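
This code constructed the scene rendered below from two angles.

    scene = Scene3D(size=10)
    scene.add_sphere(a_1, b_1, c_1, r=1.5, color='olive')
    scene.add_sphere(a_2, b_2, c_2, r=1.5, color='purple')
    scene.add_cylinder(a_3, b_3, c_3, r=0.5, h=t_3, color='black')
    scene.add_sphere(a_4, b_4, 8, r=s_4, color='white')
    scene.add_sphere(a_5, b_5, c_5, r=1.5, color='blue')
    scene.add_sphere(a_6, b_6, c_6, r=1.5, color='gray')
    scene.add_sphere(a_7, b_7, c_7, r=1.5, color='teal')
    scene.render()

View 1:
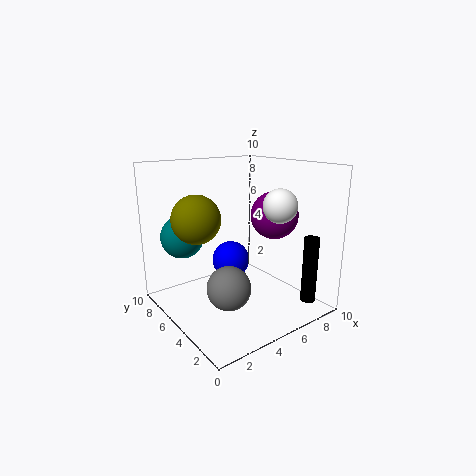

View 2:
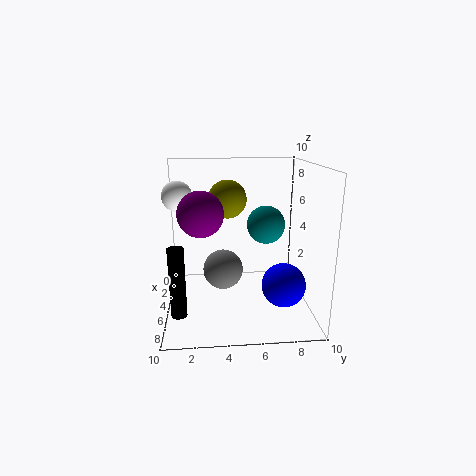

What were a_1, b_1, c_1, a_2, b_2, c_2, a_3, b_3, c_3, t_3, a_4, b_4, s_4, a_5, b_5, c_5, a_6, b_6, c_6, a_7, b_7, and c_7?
a_1 = 1.5; b_1 = 4.5; c_1 = 7; a_2 = 6; b_2 = 2.5; c_2 = 7; a_3 = 8; b_3 = 1; c_3 = 1; t_3 = 4.5; a_4 = 5; b_4 = 1; s_4 = 1; a_5 = 6.5; b_5 = 8; c_5 = 2; a_6 = 3.5; b_6 = 4; c_6 = 2; a_7 = 2; b_7 = 7.5; c_7 = 5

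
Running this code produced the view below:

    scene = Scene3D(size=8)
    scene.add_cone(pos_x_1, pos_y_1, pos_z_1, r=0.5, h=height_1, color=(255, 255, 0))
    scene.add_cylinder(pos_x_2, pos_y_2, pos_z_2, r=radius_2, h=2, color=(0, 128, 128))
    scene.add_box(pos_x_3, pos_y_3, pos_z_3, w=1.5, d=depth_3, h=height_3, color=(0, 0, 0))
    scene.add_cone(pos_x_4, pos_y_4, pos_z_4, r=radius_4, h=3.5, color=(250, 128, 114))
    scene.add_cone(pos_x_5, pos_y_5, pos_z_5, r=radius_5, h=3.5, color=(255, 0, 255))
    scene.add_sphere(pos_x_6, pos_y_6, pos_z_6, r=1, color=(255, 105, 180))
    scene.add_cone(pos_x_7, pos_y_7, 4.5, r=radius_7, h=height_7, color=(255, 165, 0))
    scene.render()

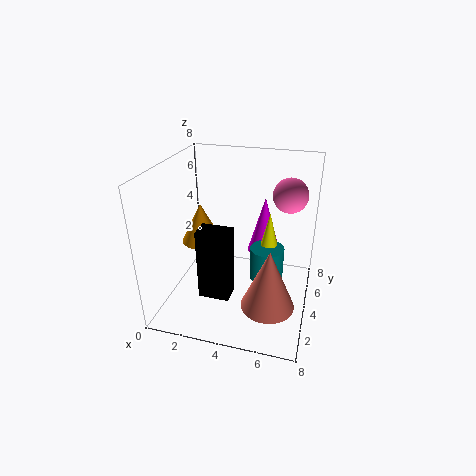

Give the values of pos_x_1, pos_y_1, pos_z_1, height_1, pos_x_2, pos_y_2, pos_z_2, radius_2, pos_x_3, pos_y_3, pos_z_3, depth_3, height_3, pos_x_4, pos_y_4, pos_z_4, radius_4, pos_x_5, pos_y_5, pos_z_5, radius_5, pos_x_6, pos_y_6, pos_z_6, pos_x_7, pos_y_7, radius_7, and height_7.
pos_x_1 = 5.5; pos_y_1 = 5.5; pos_z_1 = 3; height_1 = 2; pos_x_2 = 5.5; pos_y_2 = 5; pos_z_2 = 1; radius_2 = 1; pos_x_3 = 3; pos_y_3 = 0.5; pos_z_3 = 2.5; depth_3 = 1; height_3 = 3.5; pos_x_4 = 6; pos_y_4 = 3; pos_z_4 = 0.5; radius_4 = 1.5; pos_x_5 = 5; pos_y_5 = 6.5; pos_z_5 = 2; radius_5 = 1; pos_x_6 = 6.5; pos_y_6 = 6; pos_z_6 = 6; pos_x_7 = 2.5; pos_y_7 = 2.5; radius_7 = 1; height_7 = 2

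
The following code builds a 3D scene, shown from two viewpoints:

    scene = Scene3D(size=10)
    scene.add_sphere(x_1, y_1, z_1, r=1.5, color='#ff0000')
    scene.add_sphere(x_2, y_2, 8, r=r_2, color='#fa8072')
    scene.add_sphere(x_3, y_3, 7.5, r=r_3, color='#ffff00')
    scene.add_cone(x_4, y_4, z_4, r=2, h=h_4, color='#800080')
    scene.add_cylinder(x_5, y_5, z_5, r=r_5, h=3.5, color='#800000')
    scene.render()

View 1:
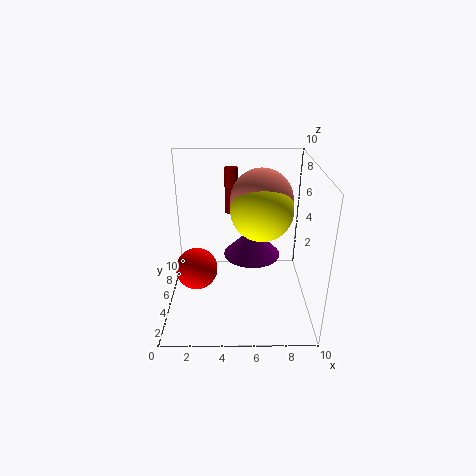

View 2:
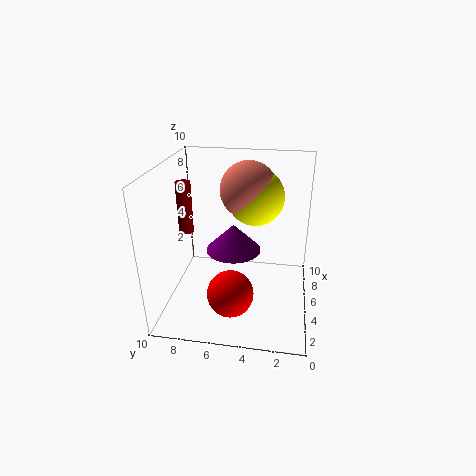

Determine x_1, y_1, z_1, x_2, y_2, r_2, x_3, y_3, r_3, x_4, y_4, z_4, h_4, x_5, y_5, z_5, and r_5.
x_1 = 2; y_1 = 5; z_1 = 2.5; x_2 = 6.5; y_2 = 4.5; r_2 = 2; x_3 = 6.5; y_3 = 4; r_3 = 2; x_4 = 6; y_4 = 5.5; z_4 = 3.5; h_4 = 2; x_5 = 4.5; y_5 = 8.5; z_5 = 5.5; r_5 = 0.5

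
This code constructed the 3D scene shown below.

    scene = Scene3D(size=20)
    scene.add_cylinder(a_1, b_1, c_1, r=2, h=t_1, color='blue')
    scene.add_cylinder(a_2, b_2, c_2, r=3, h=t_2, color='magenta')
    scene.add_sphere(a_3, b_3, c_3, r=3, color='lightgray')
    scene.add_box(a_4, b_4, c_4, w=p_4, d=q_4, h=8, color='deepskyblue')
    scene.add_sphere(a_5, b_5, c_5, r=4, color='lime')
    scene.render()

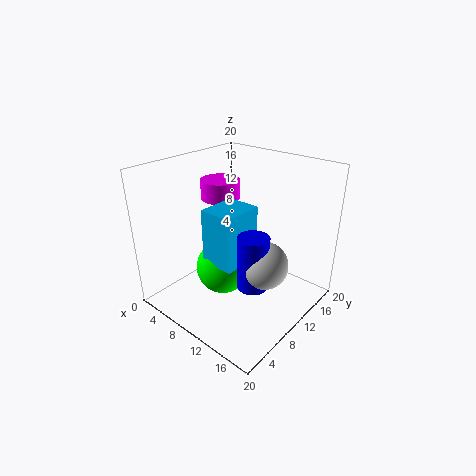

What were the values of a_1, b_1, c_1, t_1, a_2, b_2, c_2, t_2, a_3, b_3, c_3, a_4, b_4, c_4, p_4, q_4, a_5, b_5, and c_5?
a_1 = 15
b_1 = 7
c_1 = 6
t_1 = 7
a_2 = 3
b_2 = 14
c_2 = 13
t_2 = 3
a_3 = 16
b_3 = 8
c_3 = 9
a_4 = 6
b_4 = 7
c_4 = 6
p_4 = 5
q_4 = 6
a_5 = 7
b_5 = 10
c_5 = 4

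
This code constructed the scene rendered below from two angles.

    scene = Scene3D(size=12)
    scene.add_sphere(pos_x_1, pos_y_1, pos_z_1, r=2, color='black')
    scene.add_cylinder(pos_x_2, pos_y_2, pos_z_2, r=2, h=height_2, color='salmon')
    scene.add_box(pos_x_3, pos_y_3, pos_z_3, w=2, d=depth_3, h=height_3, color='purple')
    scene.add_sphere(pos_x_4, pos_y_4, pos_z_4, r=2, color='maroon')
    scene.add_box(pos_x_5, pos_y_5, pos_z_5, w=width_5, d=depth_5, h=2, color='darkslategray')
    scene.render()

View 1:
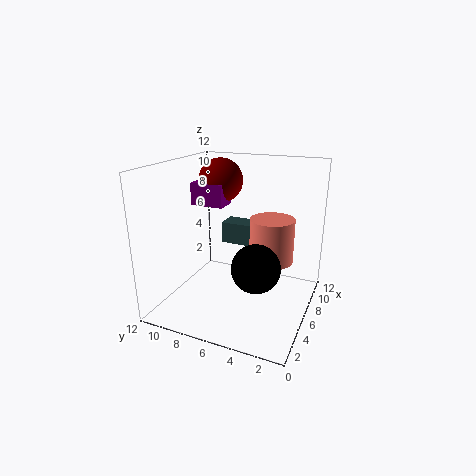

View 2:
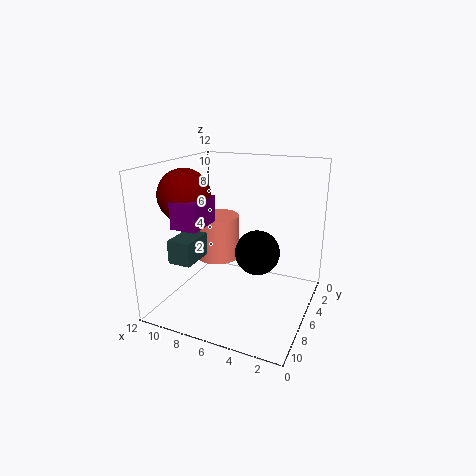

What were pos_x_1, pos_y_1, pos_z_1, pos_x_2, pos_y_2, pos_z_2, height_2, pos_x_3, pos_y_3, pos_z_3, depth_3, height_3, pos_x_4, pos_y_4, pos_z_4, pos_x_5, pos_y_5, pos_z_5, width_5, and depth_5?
pos_x_1 = 5, pos_y_1 = 4, pos_z_1 = 4, pos_x_2 = 9, pos_y_2 = 4, pos_z_2 = 3, height_2 = 4, pos_x_3 = 7, pos_y_3 = 8, pos_z_3 = 8, depth_3 = 3, height_3 = 2, pos_x_4 = 9, pos_y_4 = 9, pos_z_4 = 10, pos_x_5 = 9, pos_y_5 = 6, pos_z_5 = 4, width_5 = 2, depth_5 = 3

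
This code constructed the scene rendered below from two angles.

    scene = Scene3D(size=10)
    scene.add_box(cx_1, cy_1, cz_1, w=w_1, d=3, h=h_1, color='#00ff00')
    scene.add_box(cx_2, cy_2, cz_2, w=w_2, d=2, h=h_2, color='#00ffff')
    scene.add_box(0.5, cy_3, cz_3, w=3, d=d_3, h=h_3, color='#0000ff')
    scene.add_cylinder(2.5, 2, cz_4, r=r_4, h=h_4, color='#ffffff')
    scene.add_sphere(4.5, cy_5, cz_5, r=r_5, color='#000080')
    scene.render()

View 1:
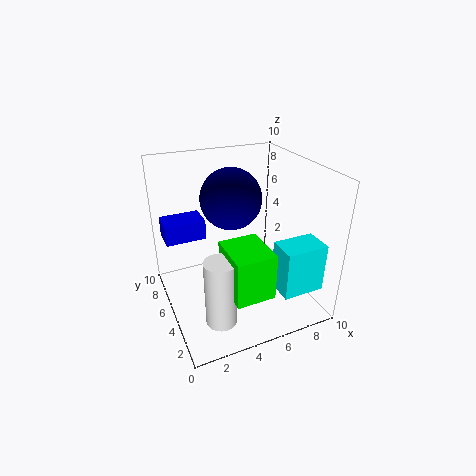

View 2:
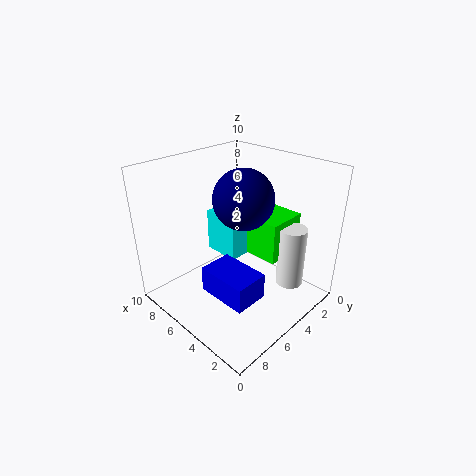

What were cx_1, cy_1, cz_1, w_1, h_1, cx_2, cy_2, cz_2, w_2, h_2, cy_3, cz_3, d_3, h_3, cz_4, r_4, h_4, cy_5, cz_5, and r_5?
cx_1 = 3; cy_1 = 0.5; cz_1 = 3; w_1 = 2.5; h_1 = 3; cx_2 = 7; cy_2 = 1.5; cz_2 = 1.5; w_2 = 3; h_2 = 3.5; cy_3 = 7.5; cz_3 = 4; d_3 = 2; h_3 = 1.5; cz_4 = 1; r_4 = 1; h_4 = 4.5; cy_5 = 5; cz_5 = 8; r_5 = 2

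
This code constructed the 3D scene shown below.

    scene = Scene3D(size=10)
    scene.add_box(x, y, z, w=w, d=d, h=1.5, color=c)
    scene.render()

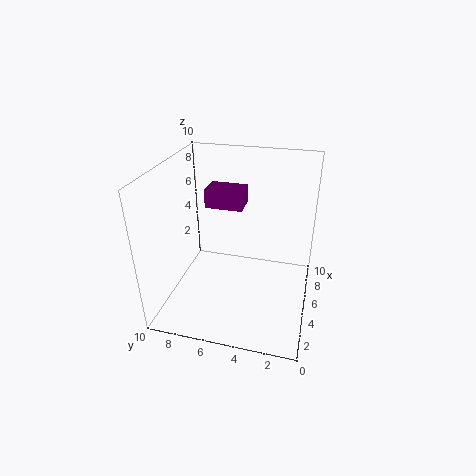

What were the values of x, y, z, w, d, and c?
x = 8, y = 5.5, z = 5.5, w = 2, d = 3, c = 'purple'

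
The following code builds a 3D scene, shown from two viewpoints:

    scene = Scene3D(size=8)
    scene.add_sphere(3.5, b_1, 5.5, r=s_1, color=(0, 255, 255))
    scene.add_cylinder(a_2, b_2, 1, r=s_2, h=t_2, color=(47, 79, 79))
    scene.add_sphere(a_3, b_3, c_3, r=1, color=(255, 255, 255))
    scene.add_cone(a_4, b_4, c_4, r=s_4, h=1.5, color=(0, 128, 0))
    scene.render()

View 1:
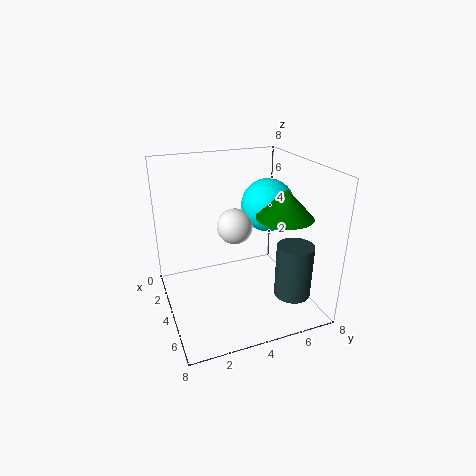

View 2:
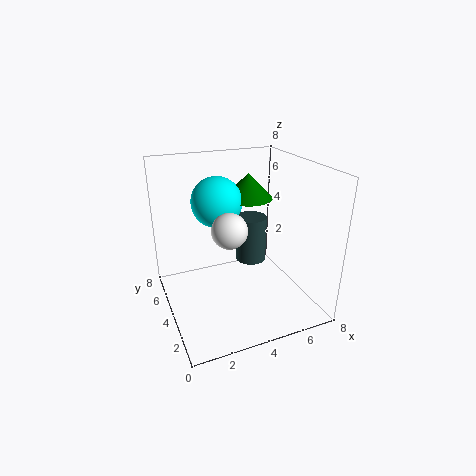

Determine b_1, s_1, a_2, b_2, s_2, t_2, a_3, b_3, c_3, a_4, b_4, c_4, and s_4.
b_1 = 6
s_1 = 1.5
a_2 = 6
b_2 = 6.5
s_2 = 1
t_2 = 3
a_3 = 3.5
b_3 = 4
c_3 = 4.5
a_4 = 5.5
b_4 = 6
c_4 = 5.5
s_4 = 1.5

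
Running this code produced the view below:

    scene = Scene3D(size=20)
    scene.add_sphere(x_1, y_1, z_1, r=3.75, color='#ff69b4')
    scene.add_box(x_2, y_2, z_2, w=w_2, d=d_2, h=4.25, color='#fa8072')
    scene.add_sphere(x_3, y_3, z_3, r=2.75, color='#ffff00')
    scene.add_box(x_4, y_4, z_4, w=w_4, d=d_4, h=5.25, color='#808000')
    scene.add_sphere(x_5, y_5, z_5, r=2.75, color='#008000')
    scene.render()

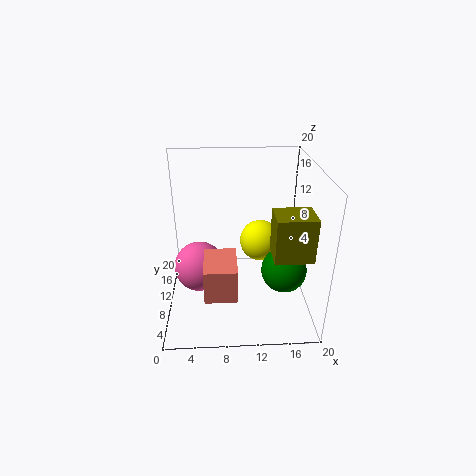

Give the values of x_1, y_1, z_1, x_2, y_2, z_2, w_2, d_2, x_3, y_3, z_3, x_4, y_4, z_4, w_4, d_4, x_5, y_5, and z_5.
x_1 = 4.25, y_1 = 12.25, z_1 = 4, x_2 = 5.5, y_2 = 1, z_2 = 6.25, w_2 = 4, d_2 = 5.5, x_3 = 13, y_3 = 9.25, z_3 = 10, x_4 = 13.5, y_4 = 0.5, z_4 = 11.75, w_4 = 4.5, d_4 = 3.75, x_5 = 15.25, y_5 = 3.5, z_5 = 9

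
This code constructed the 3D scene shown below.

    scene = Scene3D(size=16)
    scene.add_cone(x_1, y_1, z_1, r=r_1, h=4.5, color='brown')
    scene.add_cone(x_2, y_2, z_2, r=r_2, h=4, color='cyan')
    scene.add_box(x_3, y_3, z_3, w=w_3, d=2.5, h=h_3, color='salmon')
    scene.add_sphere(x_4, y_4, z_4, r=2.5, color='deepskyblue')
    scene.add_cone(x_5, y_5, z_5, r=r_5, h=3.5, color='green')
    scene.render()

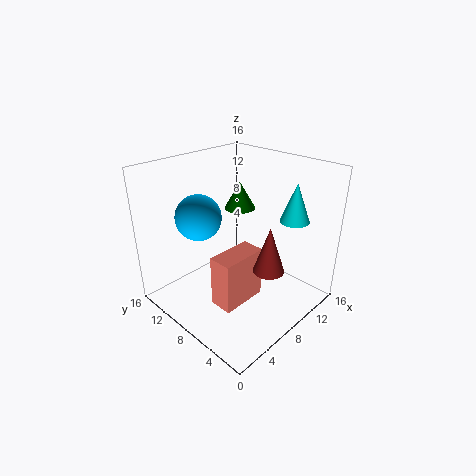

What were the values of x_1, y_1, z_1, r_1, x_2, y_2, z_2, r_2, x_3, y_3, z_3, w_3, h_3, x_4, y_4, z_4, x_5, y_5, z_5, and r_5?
x_1 = 6
y_1 = 2
z_1 = 7.5
r_1 = 1.5
x_2 = 10.5
y_2 = 2.5
z_2 = 11
r_2 = 1.5
x_3 = 3
y_3 = 4.5
z_3 = 2.5
w_3 = 5
h_3 = 5.5
x_4 = 5
y_4 = 11
z_4 = 10.5
x_5 = 13.5
y_5 = 13
z_5 = 8.5
r_5 = 2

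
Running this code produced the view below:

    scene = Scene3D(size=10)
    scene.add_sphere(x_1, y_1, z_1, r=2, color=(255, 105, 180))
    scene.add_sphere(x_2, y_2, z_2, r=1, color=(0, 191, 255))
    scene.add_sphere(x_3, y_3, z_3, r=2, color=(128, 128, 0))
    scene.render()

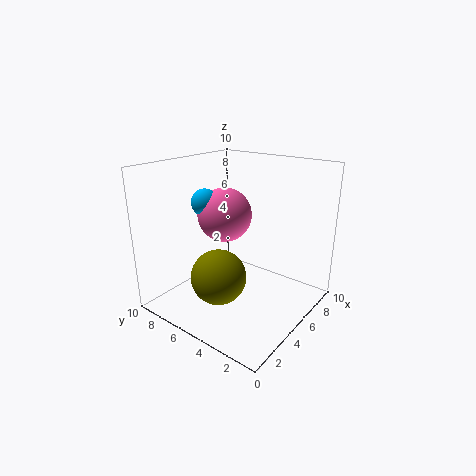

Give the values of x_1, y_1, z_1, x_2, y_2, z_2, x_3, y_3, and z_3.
x_1 = 6
y_1 = 7
z_1 = 6
x_2 = 5
y_2 = 8
z_2 = 7
x_3 = 4
y_3 = 6
z_3 = 2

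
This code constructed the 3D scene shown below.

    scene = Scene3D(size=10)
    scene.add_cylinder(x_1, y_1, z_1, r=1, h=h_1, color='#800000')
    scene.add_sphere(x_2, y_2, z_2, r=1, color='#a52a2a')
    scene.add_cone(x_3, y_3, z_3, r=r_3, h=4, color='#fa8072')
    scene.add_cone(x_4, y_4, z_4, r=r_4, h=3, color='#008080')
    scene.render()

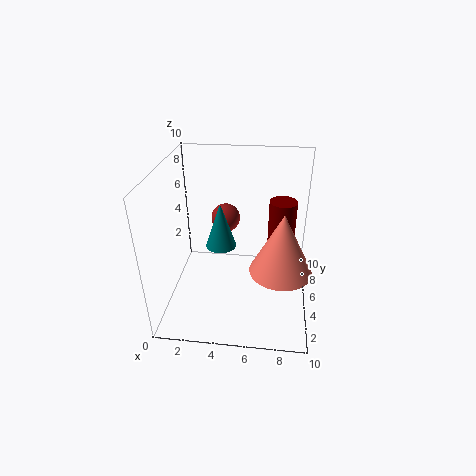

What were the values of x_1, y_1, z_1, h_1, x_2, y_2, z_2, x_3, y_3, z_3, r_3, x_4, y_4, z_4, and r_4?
x_1 = 8; y_1 = 7; z_1 = 3; h_1 = 4; x_2 = 4; y_2 = 6; z_2 = 6; x_3 = 8; y_3 = 3; z_3 = 4; r_3 = 2; x_4 = 4; y_4 = 4; z_4 = 5; r_4 = 1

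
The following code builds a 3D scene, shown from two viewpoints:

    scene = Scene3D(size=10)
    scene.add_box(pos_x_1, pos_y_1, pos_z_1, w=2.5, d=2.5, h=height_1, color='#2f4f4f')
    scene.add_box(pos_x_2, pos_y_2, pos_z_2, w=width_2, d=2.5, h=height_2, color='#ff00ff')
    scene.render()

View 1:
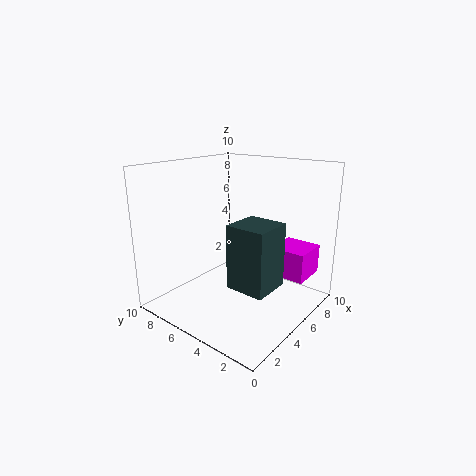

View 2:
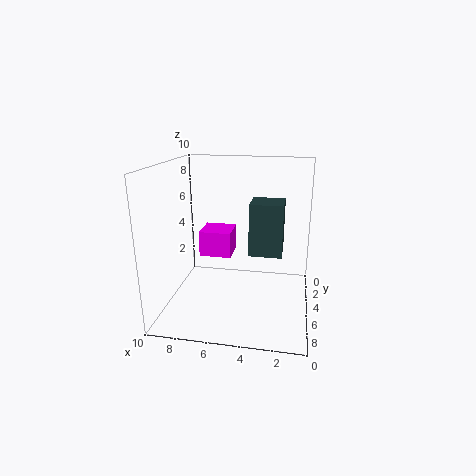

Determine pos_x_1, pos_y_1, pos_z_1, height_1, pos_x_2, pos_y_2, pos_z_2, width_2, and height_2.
pos_x_1 = 2, pos_y_1 = 1, pos_z_1 = 3, height_1 = 4, pos_x_2 = 6, pos_y_2 = 0.5, pos_z_2 = 2.5, width_2 = 2.5, height_2 = 2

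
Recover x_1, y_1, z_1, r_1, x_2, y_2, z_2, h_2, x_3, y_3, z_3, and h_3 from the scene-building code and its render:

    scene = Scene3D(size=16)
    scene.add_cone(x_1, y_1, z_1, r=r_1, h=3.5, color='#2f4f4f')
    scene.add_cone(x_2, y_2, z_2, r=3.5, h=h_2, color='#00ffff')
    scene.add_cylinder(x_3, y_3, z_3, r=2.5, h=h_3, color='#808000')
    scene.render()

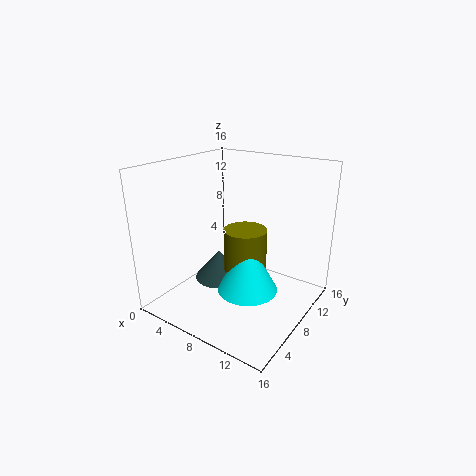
x_1 = 4.5
y_1 = 9
z_1 = 1.5
r_1 = 3
x_2 = 9
y_2 = 8.5
z_2 = 1.5
h_2 = 6.5
x_3 = 8
y_3 = 9.5
z_3 = 3.5
h_3 = 5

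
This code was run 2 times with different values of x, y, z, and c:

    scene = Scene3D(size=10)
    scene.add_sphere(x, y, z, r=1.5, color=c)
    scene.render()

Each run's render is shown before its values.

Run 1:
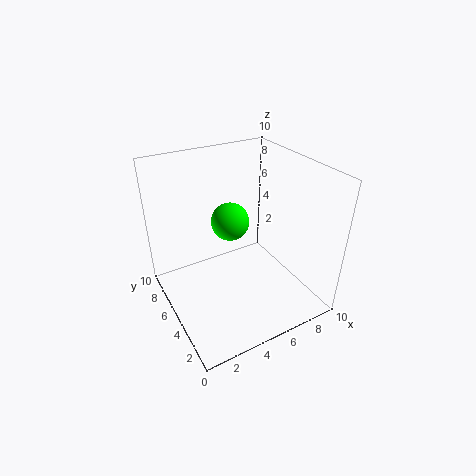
x = 6, y = 8, z = 4.5, c = 'lime'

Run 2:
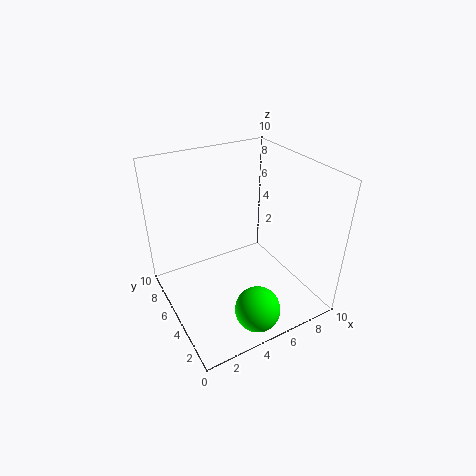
x = 4.5, y = 1.5, z = 1.5, c = 'lime'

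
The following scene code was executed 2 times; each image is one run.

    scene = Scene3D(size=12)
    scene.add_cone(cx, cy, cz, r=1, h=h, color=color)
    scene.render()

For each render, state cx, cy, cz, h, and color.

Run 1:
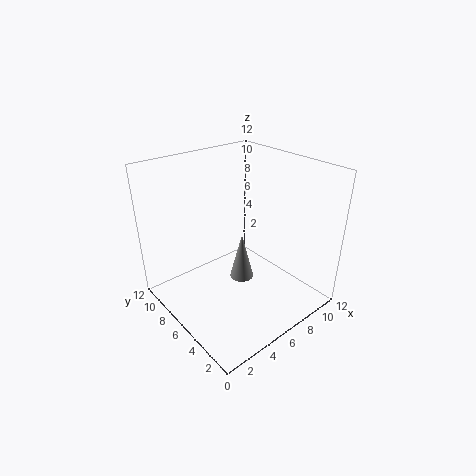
cx = 6, cy = 5.5, cz = 2.5, h = 4, color = 'gray'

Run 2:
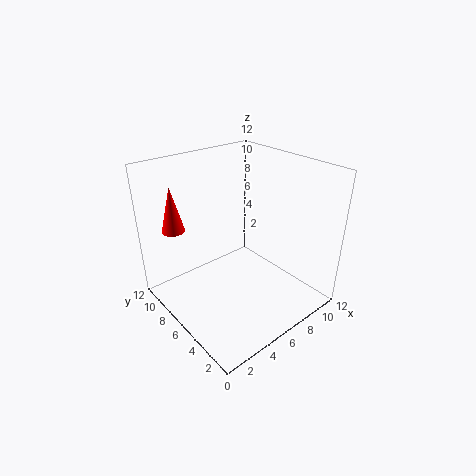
cx = 2.5, cy = 10.5, cz = 6, h = 4, color = 'red'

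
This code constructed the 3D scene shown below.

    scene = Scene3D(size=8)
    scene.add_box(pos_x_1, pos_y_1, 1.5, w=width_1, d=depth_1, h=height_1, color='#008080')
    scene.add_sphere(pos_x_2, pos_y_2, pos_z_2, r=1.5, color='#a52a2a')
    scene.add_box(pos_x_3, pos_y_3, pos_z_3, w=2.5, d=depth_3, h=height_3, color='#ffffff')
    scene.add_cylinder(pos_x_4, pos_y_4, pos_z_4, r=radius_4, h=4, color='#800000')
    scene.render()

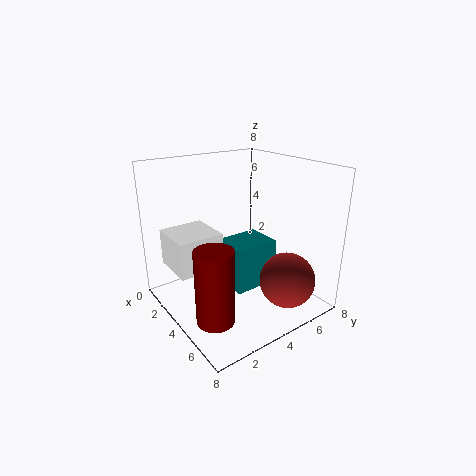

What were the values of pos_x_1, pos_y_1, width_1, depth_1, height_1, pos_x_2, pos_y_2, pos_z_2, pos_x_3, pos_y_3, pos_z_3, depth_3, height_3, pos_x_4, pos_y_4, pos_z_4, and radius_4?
pos_x_1 = 3.5, pos_y_1 = 3, width_1 = 2, depth_1 = 2.5, height_1 = 2.5, pos_x_2 = 6.5, pos_y_2 = 5.5, pos_z_2 = 2, pos_x_3 = 1.5, pos_y_3 = 0.5, pos_z_3 = 2.5, depth_3 = 2.5, height_3 = 2, pos_x_4 = 5.5, pos_y_4 = 1.5, pos_z_4 = 0.5, radius_4 = 1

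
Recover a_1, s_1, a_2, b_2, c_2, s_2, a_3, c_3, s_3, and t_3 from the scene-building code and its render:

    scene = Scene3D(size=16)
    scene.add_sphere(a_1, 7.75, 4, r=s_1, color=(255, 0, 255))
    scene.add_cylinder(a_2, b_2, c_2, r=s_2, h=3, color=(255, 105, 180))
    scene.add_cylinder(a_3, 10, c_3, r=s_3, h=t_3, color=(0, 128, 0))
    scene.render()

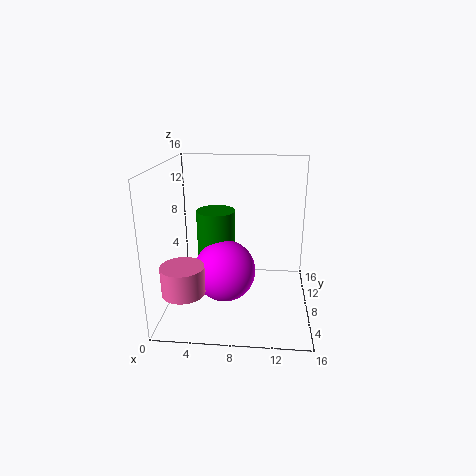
a_1 = 6.5; s_1 = 3.5; a_2 = 2.75; b_2 = 3.5; c_2 = 3.5; s_2 = 2.25; a_3 = 5.25; c_3 = 3.25; s_3 = 2.25; t_3 = 7.25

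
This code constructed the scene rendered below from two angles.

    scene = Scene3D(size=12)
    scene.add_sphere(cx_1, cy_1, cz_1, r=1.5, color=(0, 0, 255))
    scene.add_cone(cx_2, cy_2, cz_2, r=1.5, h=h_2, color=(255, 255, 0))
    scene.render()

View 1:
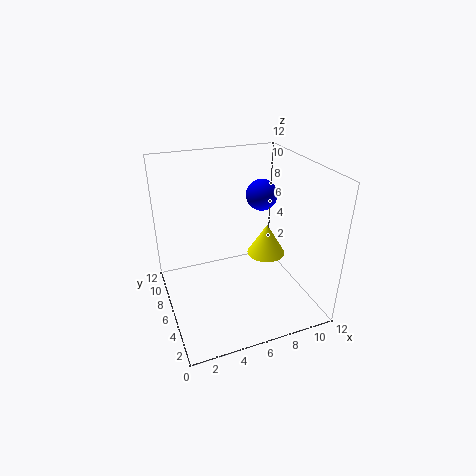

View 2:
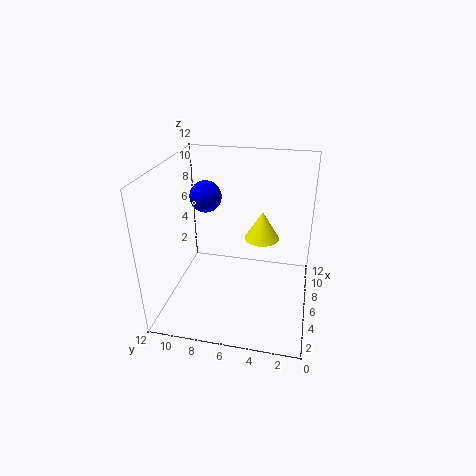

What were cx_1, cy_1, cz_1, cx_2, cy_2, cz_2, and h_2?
cx_1 = 10; cy_1 = 10; cz_1 = 7.75; cx_2 = 7.75; cy_2 = 4.25; cz_2 = 5.25; h_2 = 2.5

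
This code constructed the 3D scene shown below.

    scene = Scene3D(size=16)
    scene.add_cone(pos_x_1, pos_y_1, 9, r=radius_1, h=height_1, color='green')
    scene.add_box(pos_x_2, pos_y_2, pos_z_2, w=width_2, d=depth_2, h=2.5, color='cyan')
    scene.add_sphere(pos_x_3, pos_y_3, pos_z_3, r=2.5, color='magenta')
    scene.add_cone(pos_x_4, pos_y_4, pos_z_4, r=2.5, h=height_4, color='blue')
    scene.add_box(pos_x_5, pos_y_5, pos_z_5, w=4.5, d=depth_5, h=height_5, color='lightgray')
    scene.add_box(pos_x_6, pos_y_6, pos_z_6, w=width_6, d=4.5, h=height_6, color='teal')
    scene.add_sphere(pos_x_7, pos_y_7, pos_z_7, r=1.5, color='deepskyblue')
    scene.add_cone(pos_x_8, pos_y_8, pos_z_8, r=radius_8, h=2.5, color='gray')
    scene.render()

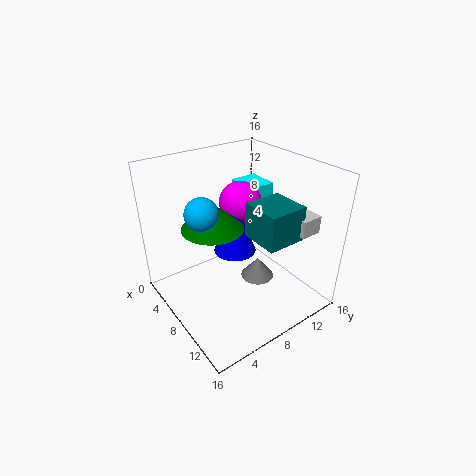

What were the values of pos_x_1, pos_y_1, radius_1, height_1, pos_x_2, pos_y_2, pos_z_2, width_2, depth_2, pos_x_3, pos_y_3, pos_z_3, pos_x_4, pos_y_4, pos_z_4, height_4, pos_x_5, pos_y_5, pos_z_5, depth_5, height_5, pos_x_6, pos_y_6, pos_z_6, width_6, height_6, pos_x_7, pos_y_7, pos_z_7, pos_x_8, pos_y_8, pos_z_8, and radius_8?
pos_x_1 = 6
pos_y_1 = 6
radius_1 = 3.5
height_1 = 3
pos_x_2 = 0.5
pos_y_2 = 12.5
pos_z_2 = 9
width_2 = 4
depth_2 = 3.5
pos_x_3 = 5
pos_y_3 = 10.5
pos_z_3 = 10.5
pos_x_4 = 6
pos_y_4 = 9
pos_z_4 = 5
height_4 = 6.5
pos_x_5 = 8.5
pos_y_5 = 13
pos_z_5 = 8.5
depth_5 = 2.5
height_5 = 2
pos_x_6 = 8
pos_y_6 = 9
pos_z_6 = 8
width_6 = 4.5
height_6 = 4
pos_x_7 = 11
pos_y_7 = 2
pos_z_7 = 14
pos_x_8 = 8
pos_y_8 = 11
pos_z_8 = 1.5
radius_8 = 2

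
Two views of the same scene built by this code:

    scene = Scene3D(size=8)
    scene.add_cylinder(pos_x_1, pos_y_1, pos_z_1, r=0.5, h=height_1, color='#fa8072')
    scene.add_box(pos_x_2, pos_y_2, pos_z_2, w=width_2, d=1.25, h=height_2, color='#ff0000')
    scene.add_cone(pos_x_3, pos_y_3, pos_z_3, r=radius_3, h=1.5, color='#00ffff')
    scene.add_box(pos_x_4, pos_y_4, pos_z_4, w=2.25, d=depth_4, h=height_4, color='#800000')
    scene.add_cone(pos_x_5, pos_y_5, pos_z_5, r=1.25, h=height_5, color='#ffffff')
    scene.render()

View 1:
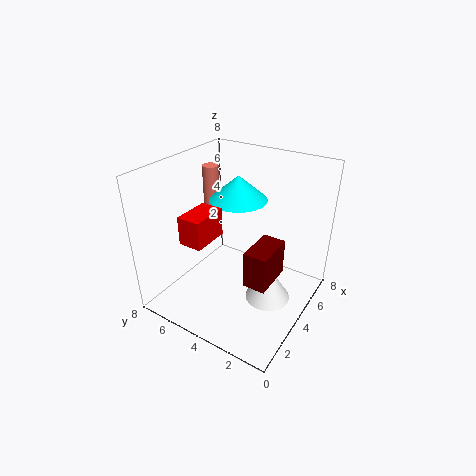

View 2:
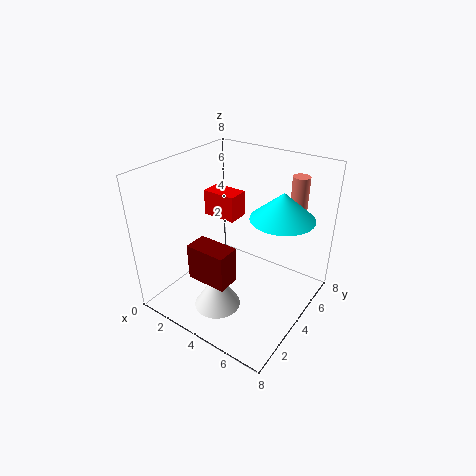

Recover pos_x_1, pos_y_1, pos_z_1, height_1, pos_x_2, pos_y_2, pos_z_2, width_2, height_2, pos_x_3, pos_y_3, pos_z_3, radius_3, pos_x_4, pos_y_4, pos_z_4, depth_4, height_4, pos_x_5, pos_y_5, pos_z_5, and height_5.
pos_x_1 = 6, pos_y_1 = 7.25, pos_z_1 = 4.25, height_1 = 2.75, pos_x_2 = 1.25, pos_y_2 = 4.5, pos_z_2 = 4.5, width_2 = 2, height_2 = 1.5, pos_x_3 = 6, pos_y_3 = 5.25, pos_z_3 = 5.25, radius_3 = 1.75, pos_x_4 = 2.5, pos_y_4 = 1.5, pos_z_4 = 2.25, depth_4 = 1.25, height_4 = 2, pos_x_5 = 4, pos_y_5 = 2, pos_z_5 = 0.75, height_5 = 2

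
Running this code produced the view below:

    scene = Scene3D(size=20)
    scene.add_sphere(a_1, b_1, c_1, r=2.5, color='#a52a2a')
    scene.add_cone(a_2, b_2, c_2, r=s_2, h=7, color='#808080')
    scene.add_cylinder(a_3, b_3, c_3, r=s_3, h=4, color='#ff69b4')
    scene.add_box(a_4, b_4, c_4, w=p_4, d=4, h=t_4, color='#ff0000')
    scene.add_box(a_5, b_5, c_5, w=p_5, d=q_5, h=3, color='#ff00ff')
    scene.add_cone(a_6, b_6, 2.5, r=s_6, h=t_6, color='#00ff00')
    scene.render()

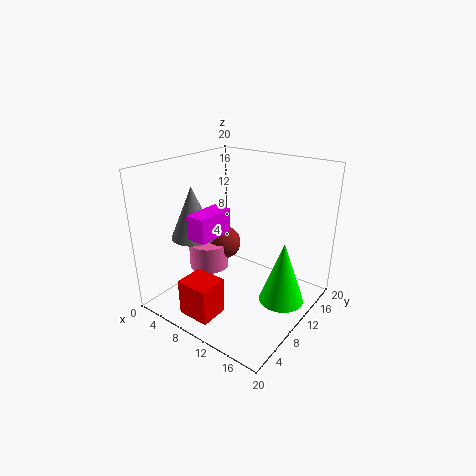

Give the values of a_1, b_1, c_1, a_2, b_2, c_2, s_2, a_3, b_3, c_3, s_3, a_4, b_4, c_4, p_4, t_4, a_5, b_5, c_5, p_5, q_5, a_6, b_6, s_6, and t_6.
a_1 = 5.5, b_1 = 12.5, c_1 = 7, a_2 = 5.5, b_2 = 6, c_2 = 10.5, s_2 = 3, a_3 = 4, b_3 = 10.5, c_3 = 3.5, s_3 = 3, a_4 = 6.5, b_4 = 1.5, c_4 = 1, p_4 = 4.5, t_4 = 5, a_5 = 8.5, b_5 = 2, c_5 = 12.5, p_5 = 2.5, q_5 = 5, a_6 = 17, b_6 = 10.5, s_6 = 3, t_6 = 8.5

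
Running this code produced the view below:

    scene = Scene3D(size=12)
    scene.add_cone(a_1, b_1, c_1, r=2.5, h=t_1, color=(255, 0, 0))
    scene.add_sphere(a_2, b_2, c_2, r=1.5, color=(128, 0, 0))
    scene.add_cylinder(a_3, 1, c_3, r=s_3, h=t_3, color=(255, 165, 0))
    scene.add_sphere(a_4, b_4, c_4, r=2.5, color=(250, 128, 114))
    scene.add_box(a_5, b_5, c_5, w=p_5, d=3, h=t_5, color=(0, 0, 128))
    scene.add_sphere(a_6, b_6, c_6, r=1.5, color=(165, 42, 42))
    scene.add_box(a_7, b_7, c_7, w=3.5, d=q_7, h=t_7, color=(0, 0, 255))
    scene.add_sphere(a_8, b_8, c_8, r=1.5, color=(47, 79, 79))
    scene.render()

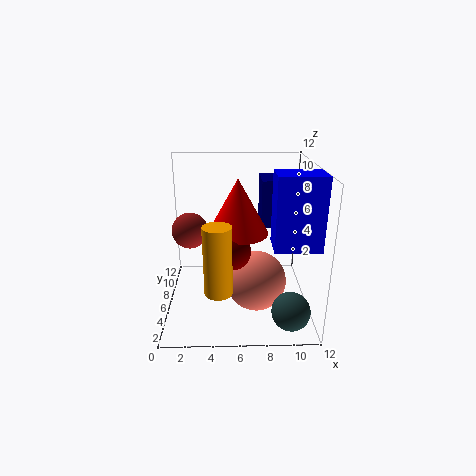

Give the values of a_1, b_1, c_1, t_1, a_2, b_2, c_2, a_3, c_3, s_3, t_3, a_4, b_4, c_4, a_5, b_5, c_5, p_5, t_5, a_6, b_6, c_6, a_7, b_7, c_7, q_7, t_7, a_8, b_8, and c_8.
a_1 = 6, b_1 = 6, c_1 = 6.5, t_1 = 4.5, a_2 = 5.5, b_2 = 4.5, c_2 = 5.5, a_3 = 4.5, c_3 = 4, s_3 = 1, t_3 = 5, a_4 = 7.5, b_4 = 5, c_4 = 2.5, a_5 = 8, b_5 = 7, c_5 = 6.5, p_5 = 2, t_5 = 4, a_6 = 2, b_6 = 6.5, c_6 = 6.5, a_7 = 8.5, b_7 = 2, c_7 = 6.5, q_7 = 2.5, t_7 = 5.5, a_8 = 10, b_8 = 2, c_8 = 1.5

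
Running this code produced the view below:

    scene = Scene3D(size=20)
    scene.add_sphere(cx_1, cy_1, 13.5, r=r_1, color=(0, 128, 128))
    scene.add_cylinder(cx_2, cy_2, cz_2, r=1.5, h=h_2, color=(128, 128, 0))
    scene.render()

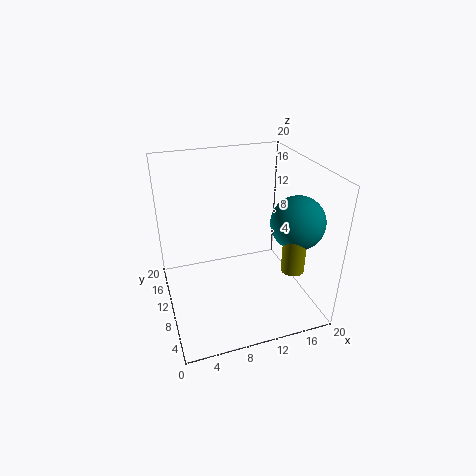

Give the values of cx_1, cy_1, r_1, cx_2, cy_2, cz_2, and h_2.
cx_1 = 16.5
cy_1 = 5.5
r_1 = 3.5
cx_2 = 15.5
cy_2 = 4
cz_2 = 7.5
h_2 = 5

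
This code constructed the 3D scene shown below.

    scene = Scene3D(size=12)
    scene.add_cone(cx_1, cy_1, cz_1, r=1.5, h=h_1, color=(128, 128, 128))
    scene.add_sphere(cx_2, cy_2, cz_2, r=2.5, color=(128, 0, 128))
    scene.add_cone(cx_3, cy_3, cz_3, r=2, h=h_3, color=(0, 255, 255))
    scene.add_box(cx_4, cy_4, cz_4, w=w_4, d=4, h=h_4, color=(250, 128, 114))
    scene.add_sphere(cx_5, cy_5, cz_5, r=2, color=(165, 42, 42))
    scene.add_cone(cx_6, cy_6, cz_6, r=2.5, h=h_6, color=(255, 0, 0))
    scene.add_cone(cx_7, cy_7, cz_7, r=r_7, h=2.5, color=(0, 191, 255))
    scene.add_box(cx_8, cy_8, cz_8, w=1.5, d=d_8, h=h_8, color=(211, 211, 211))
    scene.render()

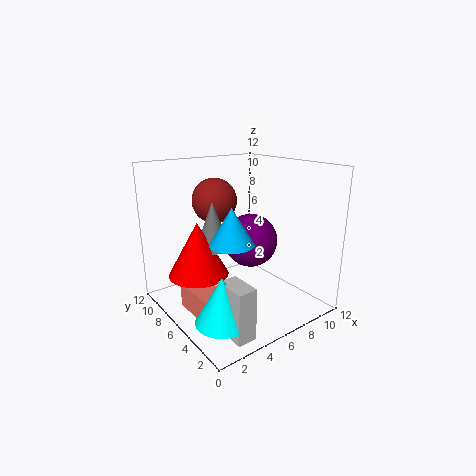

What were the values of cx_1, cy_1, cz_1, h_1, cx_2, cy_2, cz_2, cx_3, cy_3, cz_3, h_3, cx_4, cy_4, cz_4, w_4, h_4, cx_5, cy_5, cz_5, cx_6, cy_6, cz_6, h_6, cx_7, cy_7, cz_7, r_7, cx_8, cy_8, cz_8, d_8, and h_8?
cx_1 = 4.5, cy_1 = 7.5, cz_1 = 5, h_1 = 4, cx_2 = 9, cy_2 = 8, cz_2 = 4.5, cx_3 = 2, cy_3 = 2.5, cz_3 = 1.5, h_3 = 3.5, cx_4 = 1, cy_4 = 3, cz_4 = 1, w_4 = 2, h_4 = 2, cx_5 = 6, cy_5 = 9.5, cz_5 = 8.5, cx_6 = 3, cy_6 = 7.5, cz_6 = 3, h_6 = 4.5, cx_7 = 2.5, cy_7 = 2, cz_7 = 7.5, r_7 = 1.5, cx_8 = 2, cy_8 = 0.5, cz_8 = 0.5, d_8 = 2.5, h_8 = 4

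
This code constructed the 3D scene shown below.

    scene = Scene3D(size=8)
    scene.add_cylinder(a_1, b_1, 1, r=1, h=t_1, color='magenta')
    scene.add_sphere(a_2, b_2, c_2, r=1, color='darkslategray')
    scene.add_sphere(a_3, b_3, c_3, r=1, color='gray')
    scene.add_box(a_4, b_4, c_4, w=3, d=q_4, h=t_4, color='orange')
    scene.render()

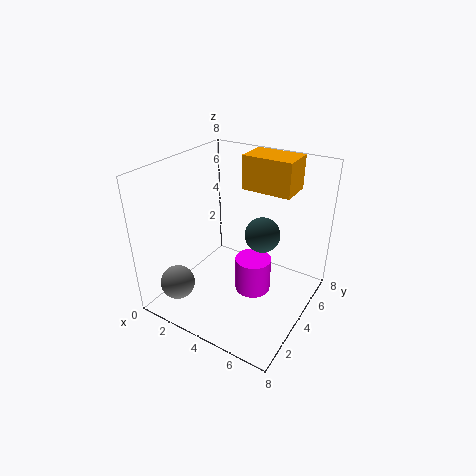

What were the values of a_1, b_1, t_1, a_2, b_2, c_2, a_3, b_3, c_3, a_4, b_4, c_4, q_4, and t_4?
a_1 = 5, b_1 = 4, t_1 = 2, a_2 = 5, b_2 = 5, c_2 = 4, a_3 = 1, b_3 = 2, c_3 = 1, a_4 = 3, b_4 = 6, c_4 = 6, q_4 = 2, t_4 = 2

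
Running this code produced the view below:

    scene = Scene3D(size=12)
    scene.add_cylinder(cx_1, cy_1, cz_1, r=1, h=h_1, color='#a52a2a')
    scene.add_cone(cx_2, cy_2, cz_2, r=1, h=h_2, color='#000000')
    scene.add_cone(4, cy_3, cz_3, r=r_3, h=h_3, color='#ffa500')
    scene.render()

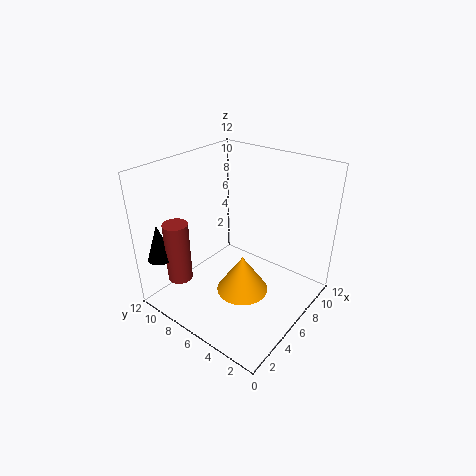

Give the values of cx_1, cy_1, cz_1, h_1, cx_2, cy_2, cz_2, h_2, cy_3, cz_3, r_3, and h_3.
cx_1 = 2
cy_1 = 9
cz_1 = 3
h_1 = 5
cx_2 = 1
cy_2 = 10
cz_2 = 5
h_2 = 3
cy_3 = 4
cz_3 = 3
r_3 = 2
h_3 = 3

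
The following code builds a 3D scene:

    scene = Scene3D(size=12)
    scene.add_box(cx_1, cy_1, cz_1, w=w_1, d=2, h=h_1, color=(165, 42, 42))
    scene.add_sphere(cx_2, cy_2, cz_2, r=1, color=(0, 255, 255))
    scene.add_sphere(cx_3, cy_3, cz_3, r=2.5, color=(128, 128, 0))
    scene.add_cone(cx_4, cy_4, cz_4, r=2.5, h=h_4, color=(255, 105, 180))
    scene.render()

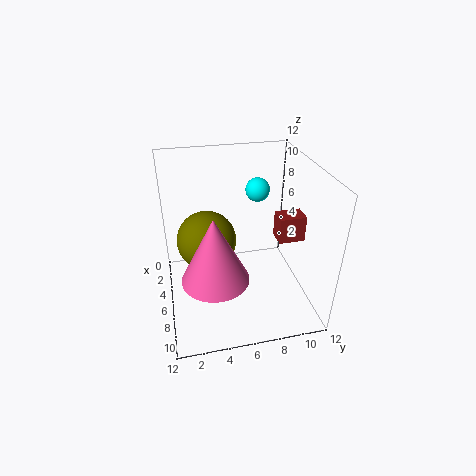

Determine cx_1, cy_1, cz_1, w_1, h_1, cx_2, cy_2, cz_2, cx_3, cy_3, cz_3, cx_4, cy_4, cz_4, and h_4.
cx_1 = 7.5, cy_1 = 8.5, cz_1 = 7, w_1 = 1.5, h_1 = 2, cx_2 = 4.5, cy_2 = 8, cz_2 = 9.5, cx_3 = 5, cy_3 = 3.5, cz_3 = 5.5, cx_4 = 9.5, cy_4 = 3.5, cz_4 = 5, h_4 = 5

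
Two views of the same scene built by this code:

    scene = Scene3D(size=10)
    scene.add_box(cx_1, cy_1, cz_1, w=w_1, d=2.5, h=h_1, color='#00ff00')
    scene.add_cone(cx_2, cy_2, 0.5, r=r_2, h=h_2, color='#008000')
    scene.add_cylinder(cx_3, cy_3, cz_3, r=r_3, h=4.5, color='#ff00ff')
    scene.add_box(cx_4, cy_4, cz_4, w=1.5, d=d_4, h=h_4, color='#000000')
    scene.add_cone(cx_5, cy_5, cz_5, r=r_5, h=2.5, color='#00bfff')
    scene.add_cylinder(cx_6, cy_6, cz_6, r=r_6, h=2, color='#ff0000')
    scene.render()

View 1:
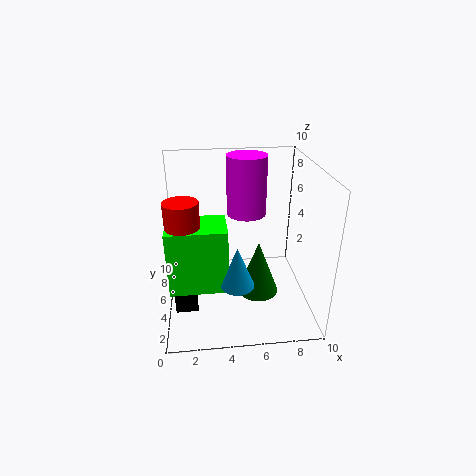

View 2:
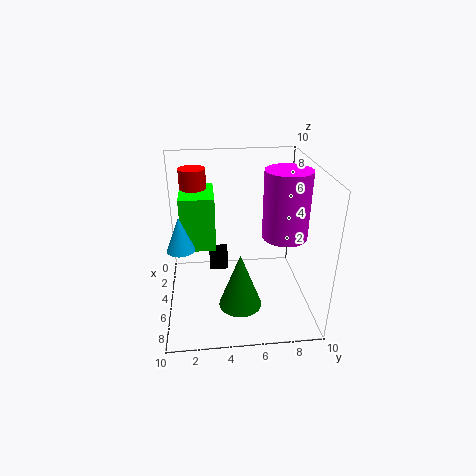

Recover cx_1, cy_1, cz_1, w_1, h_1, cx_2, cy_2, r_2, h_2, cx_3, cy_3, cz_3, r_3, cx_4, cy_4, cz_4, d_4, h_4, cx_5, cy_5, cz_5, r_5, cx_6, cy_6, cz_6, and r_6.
cx_1 = 0.5
cy_1 = 1
cz_1 = 3.5
w_1 = 3.5
h_1 = 4
cx_2 = 6.5
cy_2 = 5
r_2 = 1.5
h_2 = 4
cx_3 = 6
cy_3 = 8
cz_3 = 5.5
r_3 = 1.5
cx_4 = 0.5
cy_4 = 3
cz_4 = 0.5
d_4 = 1.5
h_4 = 1.5
cx_5 = 4.5
cy_5 = 1
cz_5 = 4
r_5 = 1
cx_6 = 1.5
cy_6 = 2
cz_6 = 7
r_6 = 1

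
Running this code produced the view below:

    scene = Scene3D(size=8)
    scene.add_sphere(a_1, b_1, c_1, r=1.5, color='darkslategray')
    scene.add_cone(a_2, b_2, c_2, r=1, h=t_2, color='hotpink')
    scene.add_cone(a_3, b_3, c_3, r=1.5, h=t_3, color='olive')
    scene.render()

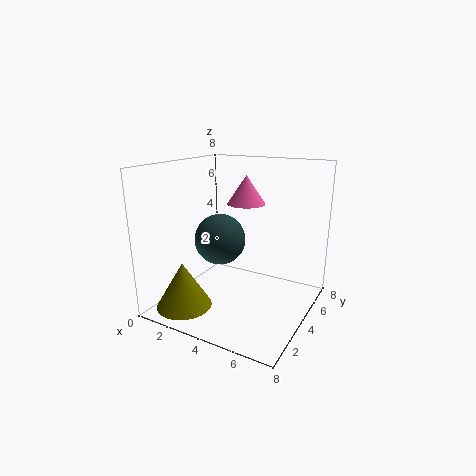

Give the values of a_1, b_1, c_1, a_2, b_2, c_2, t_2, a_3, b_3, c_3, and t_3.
a_1 = 2.5
b_1 = 4.5
c_1 = 3.5
a_2 = 4.5
b_2 = 4
c_2 = 6
t_2 = 1.5
a_3 = 2
b_3 = 1.5
c_3 = 0.5
t_3 = 2.5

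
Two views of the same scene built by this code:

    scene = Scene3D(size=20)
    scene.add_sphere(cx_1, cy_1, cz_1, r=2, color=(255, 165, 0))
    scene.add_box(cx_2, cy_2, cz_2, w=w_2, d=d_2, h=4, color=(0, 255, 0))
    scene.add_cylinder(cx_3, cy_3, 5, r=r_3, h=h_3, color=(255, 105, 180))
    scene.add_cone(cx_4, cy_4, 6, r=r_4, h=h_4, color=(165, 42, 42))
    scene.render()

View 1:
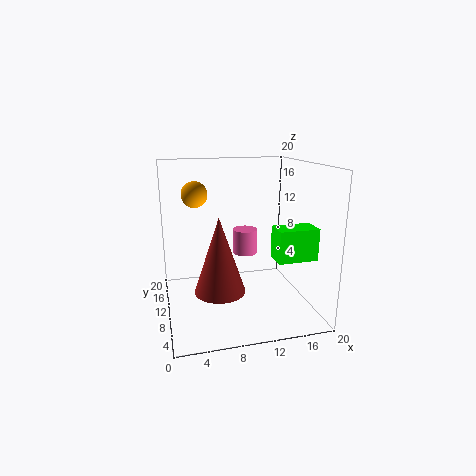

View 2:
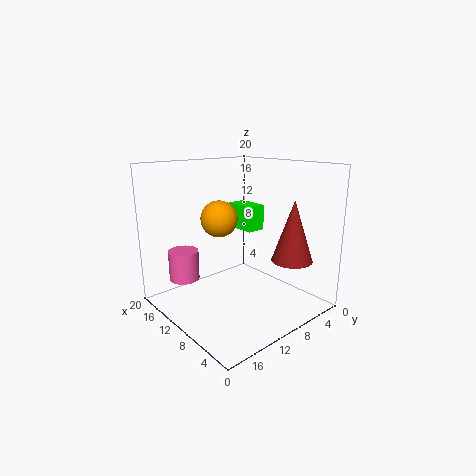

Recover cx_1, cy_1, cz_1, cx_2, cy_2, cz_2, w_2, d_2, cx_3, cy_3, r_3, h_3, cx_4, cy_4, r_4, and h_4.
cx_1 = 5
cy_1 = 17
cz_1 = 15
cx_2 = 13
cy_2 = 2
cz_2 = 9
w_2 = 5
d_2 = 3
cx_3 = 13
cy_3 = 17
r_3 = 2
h_3 = 4
cx_4 = 6
cy_4 = 3
r_4 = 3
h_4 = 9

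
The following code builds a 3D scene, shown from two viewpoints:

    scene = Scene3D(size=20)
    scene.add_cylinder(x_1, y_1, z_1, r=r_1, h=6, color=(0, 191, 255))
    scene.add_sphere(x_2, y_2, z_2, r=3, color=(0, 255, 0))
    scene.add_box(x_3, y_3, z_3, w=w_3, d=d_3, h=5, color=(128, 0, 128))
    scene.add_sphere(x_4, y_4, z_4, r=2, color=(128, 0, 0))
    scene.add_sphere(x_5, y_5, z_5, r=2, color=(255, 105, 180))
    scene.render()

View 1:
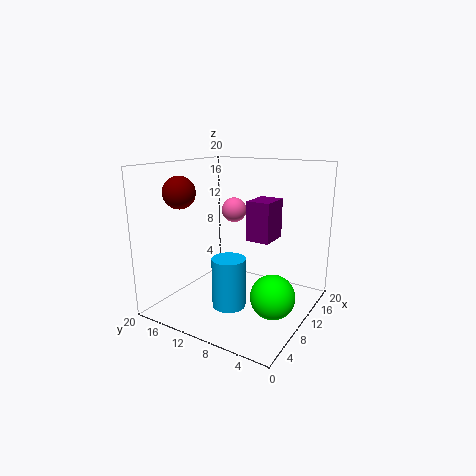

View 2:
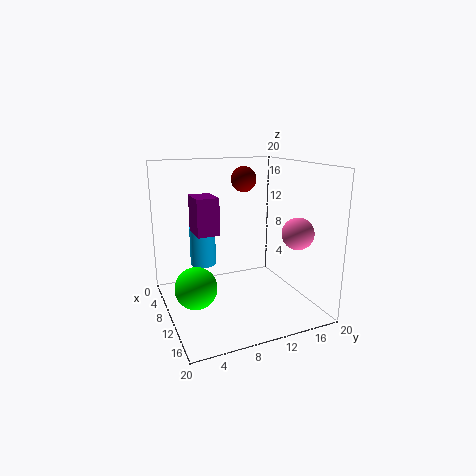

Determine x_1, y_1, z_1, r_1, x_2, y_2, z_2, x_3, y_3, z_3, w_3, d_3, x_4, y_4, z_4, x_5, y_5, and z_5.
x_1 = 3, y_1 = 7, z_1 = 4, r_1 = 2, x_2 = 9, y_2 = 4, z_2 = 3, x_3 = 7, y_3 = 4, z_3 = 11, w_3 = 4, d_3 = 3, x_4 = 3, y_4 = 14, z_4 = 17, x_5 = 17, y_5 = 15, z_5 = 12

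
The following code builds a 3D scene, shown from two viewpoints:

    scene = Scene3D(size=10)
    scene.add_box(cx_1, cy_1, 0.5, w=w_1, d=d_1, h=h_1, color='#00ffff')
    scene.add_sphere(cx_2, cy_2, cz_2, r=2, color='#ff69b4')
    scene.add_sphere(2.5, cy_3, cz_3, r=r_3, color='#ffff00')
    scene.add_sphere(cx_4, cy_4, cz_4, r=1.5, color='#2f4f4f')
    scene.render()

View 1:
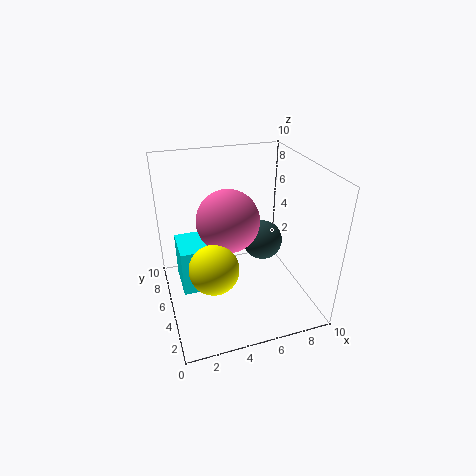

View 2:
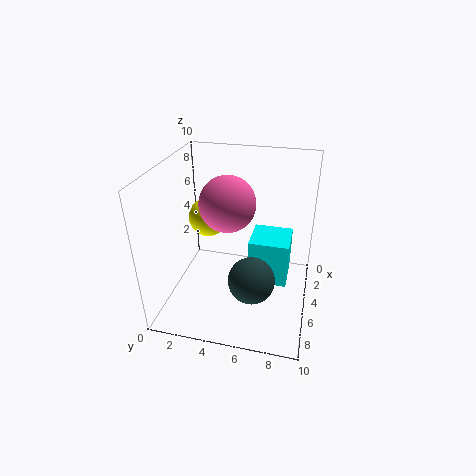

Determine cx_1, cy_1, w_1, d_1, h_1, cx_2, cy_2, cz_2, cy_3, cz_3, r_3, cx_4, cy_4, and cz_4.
cx_1 = 1; cy_1 = 5.5; w_1 = 3; d_1 = 3; h_1 = 3.5; cx_2 = 4; cy_2 = 4; cz_2 = 7; cy_3 = 2; cz_3 = 5; r_3 = 1.5; cx_4 = 7.5; cy_4 = 6.5; cz_4 = 3.5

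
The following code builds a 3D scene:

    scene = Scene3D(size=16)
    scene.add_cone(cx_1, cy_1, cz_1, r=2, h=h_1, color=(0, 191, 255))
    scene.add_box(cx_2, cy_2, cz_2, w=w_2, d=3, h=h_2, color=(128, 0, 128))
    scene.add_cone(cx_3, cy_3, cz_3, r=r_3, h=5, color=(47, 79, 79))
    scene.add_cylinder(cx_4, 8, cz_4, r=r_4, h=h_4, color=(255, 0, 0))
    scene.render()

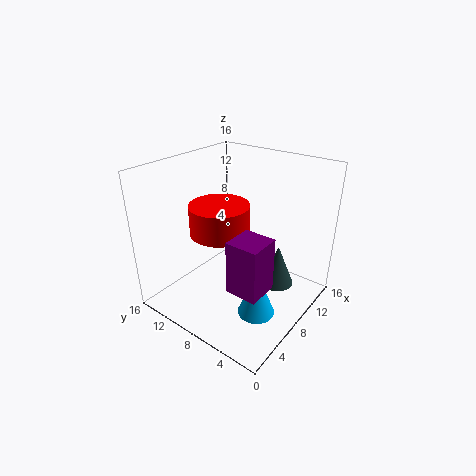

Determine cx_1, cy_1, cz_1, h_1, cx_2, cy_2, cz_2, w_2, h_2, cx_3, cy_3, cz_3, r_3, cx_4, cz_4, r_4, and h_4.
cx_1 = 6
cy_1 = 4
cz_1 = 1
h_1 = 5
cx_2 = 1
cy_2 = 1
cz_2 = 7
w_2 = 3
h_2 = 5
cx_3 = 12
cy_3 = 5
cz_3 = 1
r_3 = 2
cx_4 = 5
cz_4 = 10
r_4 = 3
h_4 = 3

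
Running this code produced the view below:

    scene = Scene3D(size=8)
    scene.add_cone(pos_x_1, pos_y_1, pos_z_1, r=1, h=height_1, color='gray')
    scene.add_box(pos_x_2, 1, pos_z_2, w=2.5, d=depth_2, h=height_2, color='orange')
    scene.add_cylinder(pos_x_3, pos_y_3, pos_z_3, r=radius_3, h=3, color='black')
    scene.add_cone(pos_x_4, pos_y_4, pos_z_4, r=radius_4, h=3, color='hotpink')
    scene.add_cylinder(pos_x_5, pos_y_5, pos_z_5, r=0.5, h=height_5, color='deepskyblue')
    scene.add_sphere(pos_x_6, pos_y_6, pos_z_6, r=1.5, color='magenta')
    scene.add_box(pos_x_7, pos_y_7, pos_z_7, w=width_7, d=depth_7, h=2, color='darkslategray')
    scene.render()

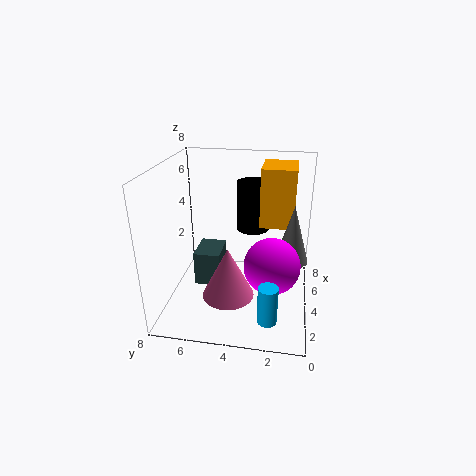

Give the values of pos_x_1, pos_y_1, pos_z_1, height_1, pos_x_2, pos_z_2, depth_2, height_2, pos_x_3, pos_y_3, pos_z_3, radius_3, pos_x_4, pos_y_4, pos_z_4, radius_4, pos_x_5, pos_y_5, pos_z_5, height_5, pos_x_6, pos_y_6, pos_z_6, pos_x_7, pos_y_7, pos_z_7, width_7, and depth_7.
pos_x_1 = 5.5, pos_y_1 = 1, pos_z_1 = 2, height_1 = 3.5, pos_x_2 = 5.5, pos_z_2 = 4, depth_2 = 2, height_2 = 3.5, pos_x_3 = 6.5, pos_y_3 = 3.5, pos_z_3 = 3.5, radius_3 = 1, pos_x_4 = 3.5, pos_y_4 = 4.5, pos_z_4 = 0.5, radius_4 = 1.5, pos_x_5 = 1, pos_y_5 = 2, pos_z_5 = 1, height_5 = 2, pos_x_6 = 3, pos_y_6 = 2, pos_z_6 = 3, pos_x_7 = 3.5, pos_y_7 = 5, pos_z_7 = 1, width_7 = 2, depth_7 = 1.5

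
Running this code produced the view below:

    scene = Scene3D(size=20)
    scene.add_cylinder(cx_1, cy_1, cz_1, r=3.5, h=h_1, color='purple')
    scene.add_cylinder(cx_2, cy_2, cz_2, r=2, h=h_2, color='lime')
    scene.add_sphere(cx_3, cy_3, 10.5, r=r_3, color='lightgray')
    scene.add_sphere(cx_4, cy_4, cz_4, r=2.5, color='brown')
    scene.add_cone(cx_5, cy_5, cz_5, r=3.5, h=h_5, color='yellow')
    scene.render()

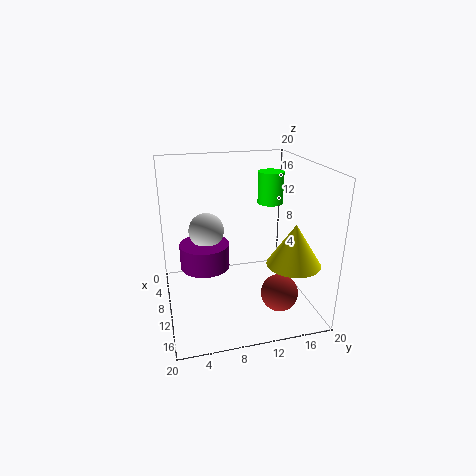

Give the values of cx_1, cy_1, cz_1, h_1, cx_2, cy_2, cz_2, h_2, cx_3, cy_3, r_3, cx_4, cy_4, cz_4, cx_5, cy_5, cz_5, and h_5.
cx_1 = 8.5
cy_1 = 5.5
cz_1 = 5.5
h_1 = 3.5
cx_2 = 3.5
cy_2 = 17
cz_2 = 12.5
h_2 = 5
cx_3 = 7.5
cy_3 = 6
r_3 = 2.5
cx_4 = 15
cy_4 = 14.5
cz_4 = 3.5
cx_5 = 15.5
cy_5 = 16
cz_5 = 8
h_5 = 5.5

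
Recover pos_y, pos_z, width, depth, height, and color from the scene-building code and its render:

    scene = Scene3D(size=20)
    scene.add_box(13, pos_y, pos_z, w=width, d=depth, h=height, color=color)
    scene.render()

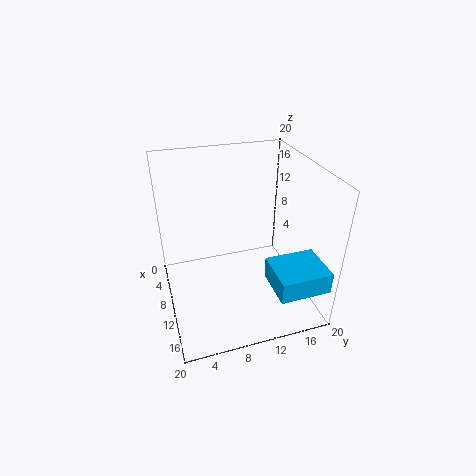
pos_y = 13; pos_z = 5; width = 6; depth = 7; height = 3; color = 'deepskyblue'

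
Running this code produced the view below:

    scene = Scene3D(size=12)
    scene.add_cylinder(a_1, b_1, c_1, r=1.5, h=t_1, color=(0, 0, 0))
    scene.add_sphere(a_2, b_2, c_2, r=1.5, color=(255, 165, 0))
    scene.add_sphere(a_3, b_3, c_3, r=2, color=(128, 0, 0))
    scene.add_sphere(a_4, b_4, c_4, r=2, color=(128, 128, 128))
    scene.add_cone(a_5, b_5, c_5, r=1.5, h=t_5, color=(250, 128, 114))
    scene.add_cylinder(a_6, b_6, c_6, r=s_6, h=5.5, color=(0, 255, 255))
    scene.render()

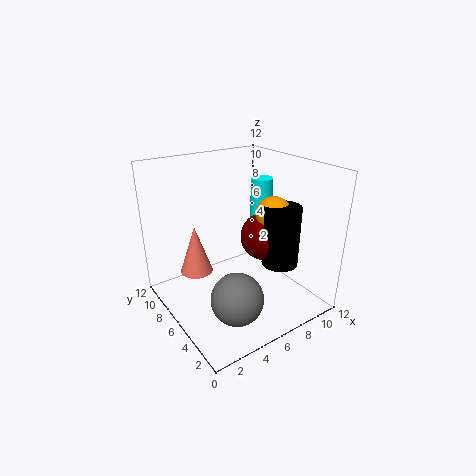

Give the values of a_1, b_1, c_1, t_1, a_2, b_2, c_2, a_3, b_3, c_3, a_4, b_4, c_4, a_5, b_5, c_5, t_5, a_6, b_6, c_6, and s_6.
a_1 = 8.5
b_1 = 3.5
c_1 = 4
t_1 = 5
a_2 = 8.5
b_2 = 4.5
c_2 = 8
a_3 = 8
b_3 = 5
c_3 = 6
a_4 = 3.5
b_4 = 2.5
c_4 = 3
a_5 = 4
b_5 = 10
c_5 = 1.5
t_5 = 4.5
a_6 = 10
b_6 = 8
c_6 = 4.5
s_6 = 1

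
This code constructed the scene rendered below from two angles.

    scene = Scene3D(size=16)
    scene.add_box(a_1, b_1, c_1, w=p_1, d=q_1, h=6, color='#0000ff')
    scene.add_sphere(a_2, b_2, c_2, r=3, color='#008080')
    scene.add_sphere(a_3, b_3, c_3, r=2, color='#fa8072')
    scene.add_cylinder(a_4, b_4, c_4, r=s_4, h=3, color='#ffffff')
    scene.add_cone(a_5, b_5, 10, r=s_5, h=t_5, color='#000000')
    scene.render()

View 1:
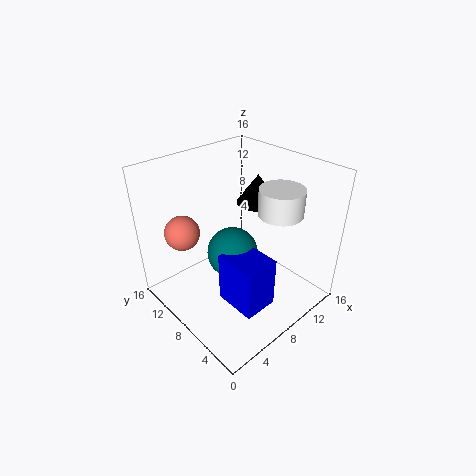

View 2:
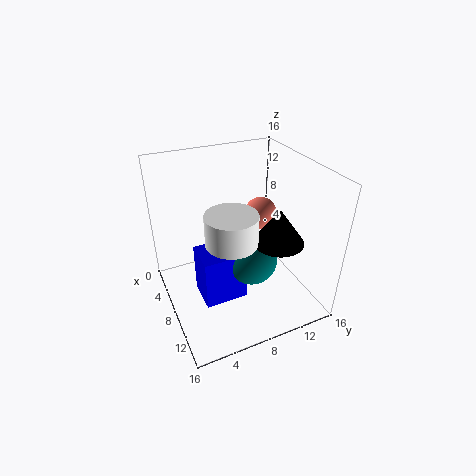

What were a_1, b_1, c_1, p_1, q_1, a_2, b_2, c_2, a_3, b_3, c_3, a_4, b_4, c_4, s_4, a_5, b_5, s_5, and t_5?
a_1 = 5.5, b_1 = 3.5, c_1 = 0.5, p_1 = 4, q_1 = 5, a_2 = 8.5, b_2 = 9.5, c_2 = 5, a_3 = 4, b_3 = 13, c_3 = 8, a_4 = 12, b_4 = 5.5, c_4 = 10.5, s_4 = 2.5, a_5 = 13, b_5 = 10, s_5 = 2.5, t_5 = 3.5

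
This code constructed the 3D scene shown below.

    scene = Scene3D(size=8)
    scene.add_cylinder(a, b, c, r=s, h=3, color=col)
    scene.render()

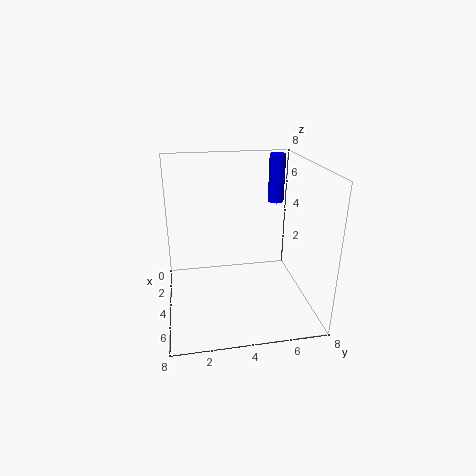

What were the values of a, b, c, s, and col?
a = 1; b = 7; c = 5; s = 0.5; col = 'blue'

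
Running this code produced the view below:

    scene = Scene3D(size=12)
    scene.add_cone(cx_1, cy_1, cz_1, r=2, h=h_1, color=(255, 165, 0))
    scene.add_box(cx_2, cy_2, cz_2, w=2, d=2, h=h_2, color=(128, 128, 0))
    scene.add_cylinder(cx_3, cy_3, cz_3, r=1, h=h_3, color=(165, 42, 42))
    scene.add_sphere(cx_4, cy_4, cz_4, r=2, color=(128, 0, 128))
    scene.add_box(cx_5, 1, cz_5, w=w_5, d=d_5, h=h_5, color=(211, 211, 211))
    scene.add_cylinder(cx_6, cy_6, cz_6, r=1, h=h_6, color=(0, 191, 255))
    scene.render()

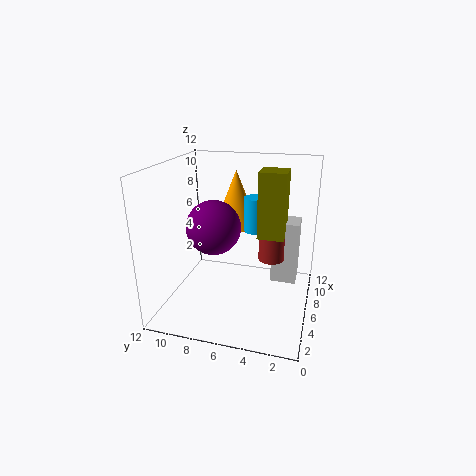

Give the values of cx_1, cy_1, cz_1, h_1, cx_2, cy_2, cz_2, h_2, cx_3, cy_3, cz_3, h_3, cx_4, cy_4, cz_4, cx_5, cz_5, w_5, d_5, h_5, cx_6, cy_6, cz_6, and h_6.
cx_1 = 9; cy_1 = 7; cz_1 = 6; h_1 = 5; cx_2 = 4; cy_2 = 2; cz_2 = 7; h_2 = 5; cx_3 = 5; cy_3 = 3; cz_3 = 5; h_3 = 4; cx_4 = 3; cy_4 = 7; cz_4 = 8; cx_5 = 5; cz_5 = 3; w_5 = 2; d_5 = 2; h_5 = 5; cx_6 = 8; cy_6 = 5; cz_6 = 6; h_6 = 3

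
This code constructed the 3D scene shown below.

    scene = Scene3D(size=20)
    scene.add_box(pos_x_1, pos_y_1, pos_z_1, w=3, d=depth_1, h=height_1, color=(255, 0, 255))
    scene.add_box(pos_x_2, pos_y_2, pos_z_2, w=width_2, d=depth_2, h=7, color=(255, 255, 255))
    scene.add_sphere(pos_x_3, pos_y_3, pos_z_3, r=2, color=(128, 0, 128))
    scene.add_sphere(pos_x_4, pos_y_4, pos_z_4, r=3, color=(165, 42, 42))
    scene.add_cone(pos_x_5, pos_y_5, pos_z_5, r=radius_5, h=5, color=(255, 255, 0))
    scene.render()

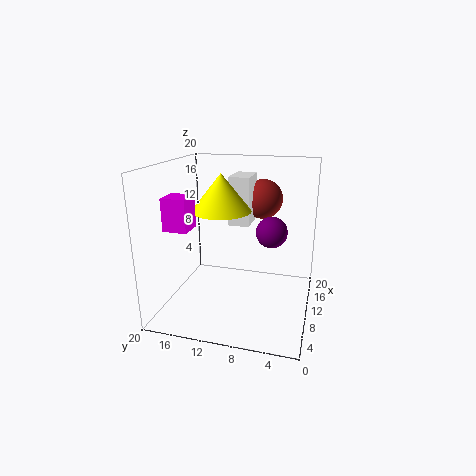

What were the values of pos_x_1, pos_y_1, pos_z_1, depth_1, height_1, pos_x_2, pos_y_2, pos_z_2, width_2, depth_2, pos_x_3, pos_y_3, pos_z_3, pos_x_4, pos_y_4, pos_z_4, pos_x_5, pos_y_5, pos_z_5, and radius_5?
pos_x_1 = 2
pos_y_1 = 14
pos_z_1 = 13
depth_1 = 3
height_1 = 4
pos_x_2 = 12
pos_y_2 = 9
pos_z_2 = 11
width_2 = 5
depth_2 = 3
pos_x_3 = 8
pos_y_3 = 5
pos_z_3 = 12
pos_x_4 = 17
pos_y_4 = 8
pos_z_4 = 14
pos_x_5 = 9
pos_y_5 = 12
pos_z_5 = 14
radius_5 = 4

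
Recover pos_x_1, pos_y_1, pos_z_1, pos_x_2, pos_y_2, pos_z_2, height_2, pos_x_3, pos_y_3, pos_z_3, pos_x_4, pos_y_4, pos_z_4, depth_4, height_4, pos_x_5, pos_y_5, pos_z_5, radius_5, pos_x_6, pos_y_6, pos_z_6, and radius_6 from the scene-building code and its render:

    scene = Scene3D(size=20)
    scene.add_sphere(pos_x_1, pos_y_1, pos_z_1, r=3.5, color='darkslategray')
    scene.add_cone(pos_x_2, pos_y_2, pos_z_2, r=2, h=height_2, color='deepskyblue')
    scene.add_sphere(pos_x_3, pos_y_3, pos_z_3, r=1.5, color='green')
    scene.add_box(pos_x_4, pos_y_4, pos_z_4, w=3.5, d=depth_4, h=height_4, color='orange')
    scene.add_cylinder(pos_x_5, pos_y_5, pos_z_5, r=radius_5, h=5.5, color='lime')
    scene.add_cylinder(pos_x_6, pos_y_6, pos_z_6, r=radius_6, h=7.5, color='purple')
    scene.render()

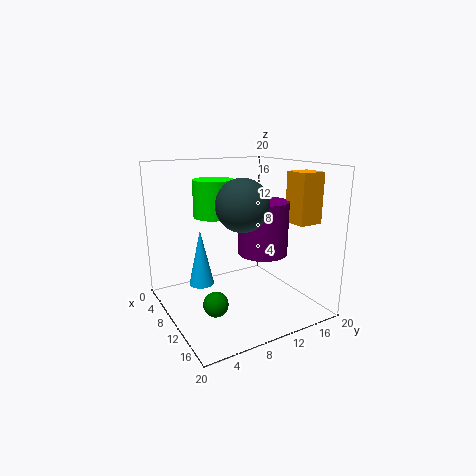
pos_x_1 = 12
pos_y_1 = 9.5
pos_z_1 = 15
pos_x_2 = 2.5
pos_y_2 = 7.5
pos_z_2 = 0.5
height_2 = 9
pos_x_3 = 16
pos_y_3 = 3.5
pos_z_3 = 4.5
pos_x_4 = 12
pos_y_4 = 16.5
pos_z_4 = 12
depth_4 = 3.5
height_4 = 7
pos_x_5 = 4.5
pos_y_5 = 9
pos_z_5 = 12
radius_5 = 3
pos_x_6 = 11
pos_y_6 = 13.5
pos_z_6 = 7.5
radius_6 = 3.5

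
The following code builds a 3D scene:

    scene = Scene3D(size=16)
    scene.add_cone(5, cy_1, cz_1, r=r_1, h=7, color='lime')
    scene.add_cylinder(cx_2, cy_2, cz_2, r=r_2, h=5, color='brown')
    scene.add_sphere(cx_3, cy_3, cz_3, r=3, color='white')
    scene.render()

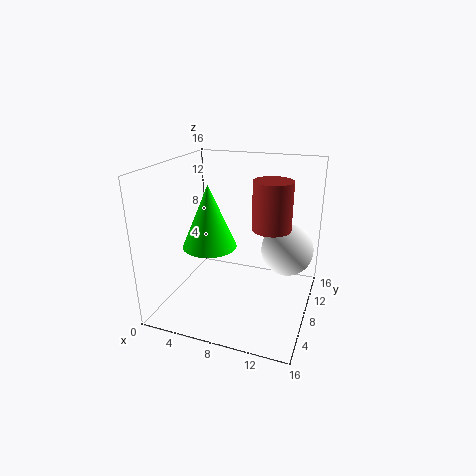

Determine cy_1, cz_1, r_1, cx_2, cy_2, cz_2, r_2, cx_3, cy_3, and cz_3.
cy_1 = 7; cz_1 = 7; r_1 = 3; cx_2 = 12; cy_2 = 7; cz_2 = 10; r_2 = 2; cx_3 = 13; cy_3 = 11; cz_3 = 6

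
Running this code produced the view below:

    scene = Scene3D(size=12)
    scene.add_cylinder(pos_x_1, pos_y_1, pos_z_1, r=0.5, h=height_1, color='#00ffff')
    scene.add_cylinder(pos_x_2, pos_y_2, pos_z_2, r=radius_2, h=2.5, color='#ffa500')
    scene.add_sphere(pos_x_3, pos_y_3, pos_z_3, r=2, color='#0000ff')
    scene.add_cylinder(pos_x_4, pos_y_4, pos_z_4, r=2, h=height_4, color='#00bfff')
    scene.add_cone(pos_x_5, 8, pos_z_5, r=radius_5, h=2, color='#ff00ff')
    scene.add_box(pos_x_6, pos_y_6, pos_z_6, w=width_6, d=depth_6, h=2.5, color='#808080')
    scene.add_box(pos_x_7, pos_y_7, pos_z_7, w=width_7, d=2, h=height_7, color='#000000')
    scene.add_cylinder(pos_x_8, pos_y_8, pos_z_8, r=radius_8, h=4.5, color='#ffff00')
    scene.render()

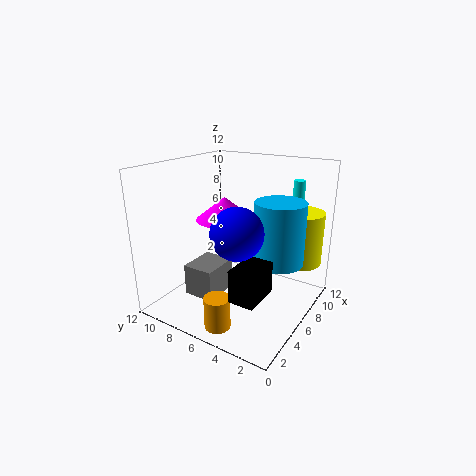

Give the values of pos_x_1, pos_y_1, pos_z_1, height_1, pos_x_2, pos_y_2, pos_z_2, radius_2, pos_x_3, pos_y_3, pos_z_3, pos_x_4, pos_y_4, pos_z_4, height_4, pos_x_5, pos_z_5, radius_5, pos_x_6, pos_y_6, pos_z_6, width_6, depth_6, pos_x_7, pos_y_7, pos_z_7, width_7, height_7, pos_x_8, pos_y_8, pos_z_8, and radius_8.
pos_x_1 = 10; pos_y_1 = 2.5; pos_z_1 = 6; height_1 = 4.5; pos_x_2 = 1.5; pos_y_2 = 5; pos_z_2 = 0.5; radius_2 = 1; pos_x_3 = 3.5; pos_y_3 = 4.5; pos_z_3 = 7.5; pos_x_4 = 6.5; pos_y_4 = 2.5; pos_z_4 = 4.5; height_4 = 5; pos_x_5 = 7; pos_z_5 = 7; radius_5 = 2.5; pos_x_6 = 2; pos_y_6 = 6; pos_z_6 = 2; width_6 = 3; depth_6 = 2.5; pos_x_7 = 1.5; pos_y_7 = 2; pos_z_7 = 3; width_7 = 3; height_7 = 2.5; pos_x_8 = 9.5; pos_y_8 = 2; pos_z_8 = 3.5; radius_8 = 2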